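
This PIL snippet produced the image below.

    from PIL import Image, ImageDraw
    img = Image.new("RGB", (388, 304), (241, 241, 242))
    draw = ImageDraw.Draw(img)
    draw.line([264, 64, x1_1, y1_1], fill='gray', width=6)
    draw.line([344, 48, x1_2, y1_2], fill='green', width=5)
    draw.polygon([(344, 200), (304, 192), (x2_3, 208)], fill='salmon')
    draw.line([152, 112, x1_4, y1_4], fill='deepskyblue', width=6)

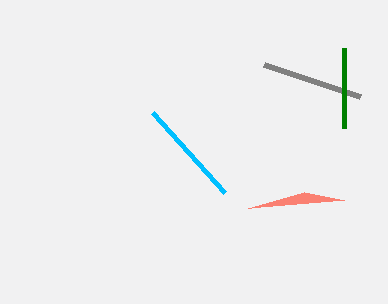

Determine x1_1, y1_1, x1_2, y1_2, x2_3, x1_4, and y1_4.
x1_1 = 360; y1_1 = 96; x1_2 = 344; y1_2 = 128; x2_3 = 248; x1_4 = 224; y1_4 = 192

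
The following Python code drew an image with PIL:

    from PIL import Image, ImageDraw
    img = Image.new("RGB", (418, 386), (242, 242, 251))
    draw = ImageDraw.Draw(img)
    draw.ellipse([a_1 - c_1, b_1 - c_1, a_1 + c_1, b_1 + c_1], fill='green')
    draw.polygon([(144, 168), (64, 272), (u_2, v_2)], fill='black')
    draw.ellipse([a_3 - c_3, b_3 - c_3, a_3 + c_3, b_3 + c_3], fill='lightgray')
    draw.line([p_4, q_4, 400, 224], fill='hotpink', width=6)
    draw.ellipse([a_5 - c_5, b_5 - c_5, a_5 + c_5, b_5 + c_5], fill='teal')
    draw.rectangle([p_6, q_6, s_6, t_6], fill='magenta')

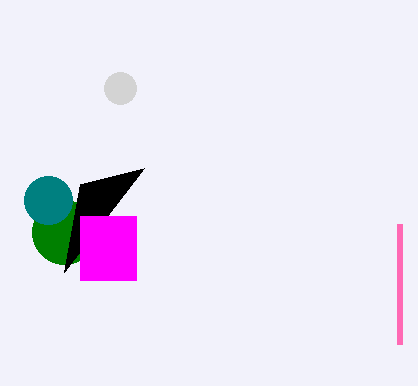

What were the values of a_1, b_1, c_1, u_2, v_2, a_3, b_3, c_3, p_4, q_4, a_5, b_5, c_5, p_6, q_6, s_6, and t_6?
a_1 = 64, b_1 = 232, c_1 = 32, u_2 = 80, v_2 = 184, a_3 = 120, b_3 = 88, c_3 = 16, p_4 = 400, q_4 = 344, a_5 = 48, b_5 = 200, c_5 = 24, p_6 = 80, q_6 = 216, s_6 = 136, t_6 = 280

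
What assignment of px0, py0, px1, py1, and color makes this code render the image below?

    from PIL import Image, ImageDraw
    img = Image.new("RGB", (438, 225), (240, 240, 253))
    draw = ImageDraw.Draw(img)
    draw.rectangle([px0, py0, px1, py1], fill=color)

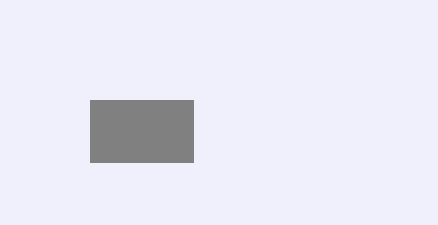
px0 = 90
py0 = 100
px1 = 193
py1 = 162
color = 'gray'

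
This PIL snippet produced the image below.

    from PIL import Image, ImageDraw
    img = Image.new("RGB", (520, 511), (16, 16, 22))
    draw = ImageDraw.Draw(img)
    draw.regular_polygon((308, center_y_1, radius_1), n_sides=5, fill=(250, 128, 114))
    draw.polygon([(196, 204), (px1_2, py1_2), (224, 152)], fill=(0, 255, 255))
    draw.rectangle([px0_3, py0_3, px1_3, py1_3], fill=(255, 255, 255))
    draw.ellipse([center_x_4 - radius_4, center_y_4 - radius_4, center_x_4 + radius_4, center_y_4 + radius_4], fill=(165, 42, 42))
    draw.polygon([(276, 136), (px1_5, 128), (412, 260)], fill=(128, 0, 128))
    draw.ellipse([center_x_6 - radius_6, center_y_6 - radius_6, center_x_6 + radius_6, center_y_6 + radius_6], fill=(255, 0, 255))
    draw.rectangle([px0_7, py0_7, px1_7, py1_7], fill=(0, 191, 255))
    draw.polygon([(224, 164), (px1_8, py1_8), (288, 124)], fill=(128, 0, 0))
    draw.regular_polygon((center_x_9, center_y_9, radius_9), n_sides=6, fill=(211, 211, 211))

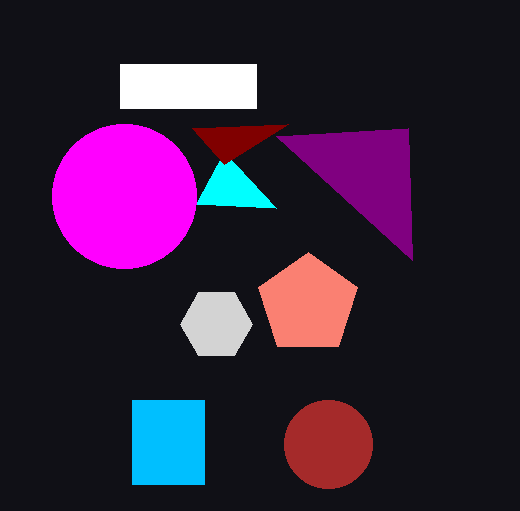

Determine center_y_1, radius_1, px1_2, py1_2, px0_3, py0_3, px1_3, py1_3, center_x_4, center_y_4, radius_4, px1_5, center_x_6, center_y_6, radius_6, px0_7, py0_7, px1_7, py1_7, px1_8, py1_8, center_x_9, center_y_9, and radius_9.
center_y_1 = 304, radius_1 = 52, px1_2 = 276, py1_2 = 208, px0_3 = 120, py0_3 = 64, px1_3 = 256, py1_3 = 108, center_x_4 = 328, center_y_4 = 444, radius_4 = 44, px1_5 = 408, center_x_6 = 124, center_y_6 = 196, radius_6 = 72, px0_7 = 132, py0_7 = 400, px1_7 = 204, py1_7 = 484, px1_8 = 192, py1_8 = 128, center_x_9 = 216, center_y_9 = 324, radius_9 = 36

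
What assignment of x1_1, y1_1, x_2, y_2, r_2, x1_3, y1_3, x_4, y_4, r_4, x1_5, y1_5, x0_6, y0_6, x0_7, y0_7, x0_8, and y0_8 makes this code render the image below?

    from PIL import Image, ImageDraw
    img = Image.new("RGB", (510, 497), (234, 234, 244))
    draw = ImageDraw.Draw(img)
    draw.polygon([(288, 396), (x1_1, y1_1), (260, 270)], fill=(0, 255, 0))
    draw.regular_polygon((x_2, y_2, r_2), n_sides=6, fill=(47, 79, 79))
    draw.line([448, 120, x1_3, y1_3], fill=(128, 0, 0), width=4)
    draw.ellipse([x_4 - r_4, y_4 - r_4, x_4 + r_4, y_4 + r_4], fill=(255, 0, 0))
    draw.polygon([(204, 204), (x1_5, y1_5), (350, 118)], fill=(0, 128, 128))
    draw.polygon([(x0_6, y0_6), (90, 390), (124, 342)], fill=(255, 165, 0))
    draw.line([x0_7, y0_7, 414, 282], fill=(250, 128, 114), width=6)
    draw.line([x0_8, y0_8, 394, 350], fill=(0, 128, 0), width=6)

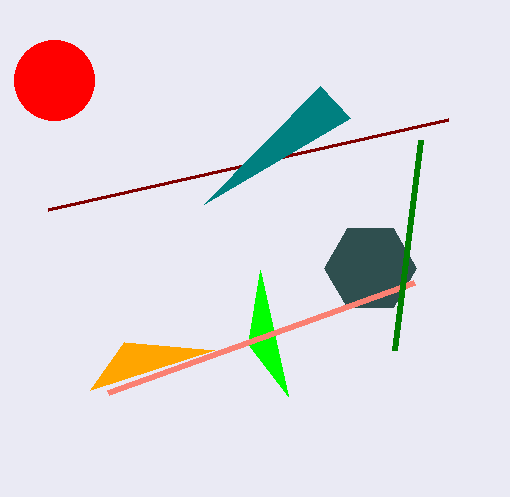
x1_1 = 248, y1_1 = 344, x_2 = 370, y_2 = 268, r_2 = 46, x1_3 = 48, y1_3 = 210, x_4 = 54, y_4 = 80, r_4 = 40, x1_5 = 320, y1_5 = 86, x0_6 = 214, y0_6 = 350, x0_7 = 108, y0_7 = 392, x0_8 = 420, y0_8 = 140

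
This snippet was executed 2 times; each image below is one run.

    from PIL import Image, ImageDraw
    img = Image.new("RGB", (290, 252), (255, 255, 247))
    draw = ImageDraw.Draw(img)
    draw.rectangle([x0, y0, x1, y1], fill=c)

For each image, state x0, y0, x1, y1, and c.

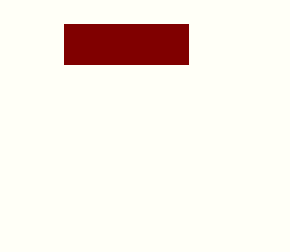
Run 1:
x0 = 64
y0 = 24
x1 = 188
y1 = 64
c = 'maroon'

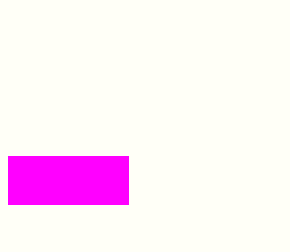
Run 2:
x0 = 8; y0 = 156; x1 = 128; y1 = 204; c = 'magenta'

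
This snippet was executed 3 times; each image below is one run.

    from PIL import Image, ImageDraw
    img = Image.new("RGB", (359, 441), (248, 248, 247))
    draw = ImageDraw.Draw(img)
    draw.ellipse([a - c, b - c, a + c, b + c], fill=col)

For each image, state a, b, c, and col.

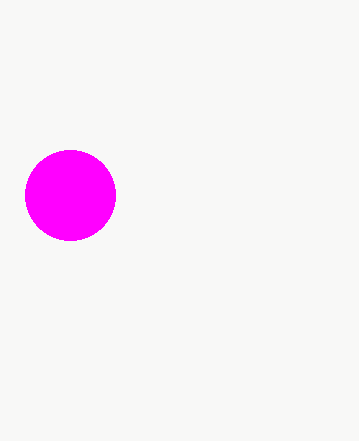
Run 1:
a = 70; b = 195; c = 45; col = 'magenta'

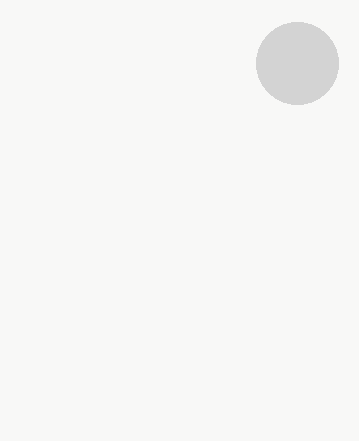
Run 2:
a = 297, b = 63, c = 41, col = 'lightgray'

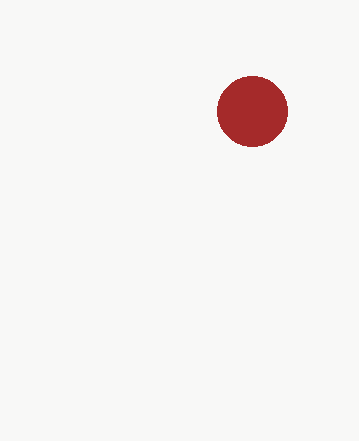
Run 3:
a = 252; b = 111; c = 35; col = 'brown'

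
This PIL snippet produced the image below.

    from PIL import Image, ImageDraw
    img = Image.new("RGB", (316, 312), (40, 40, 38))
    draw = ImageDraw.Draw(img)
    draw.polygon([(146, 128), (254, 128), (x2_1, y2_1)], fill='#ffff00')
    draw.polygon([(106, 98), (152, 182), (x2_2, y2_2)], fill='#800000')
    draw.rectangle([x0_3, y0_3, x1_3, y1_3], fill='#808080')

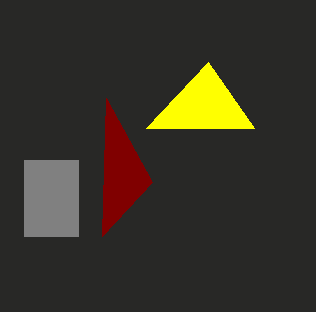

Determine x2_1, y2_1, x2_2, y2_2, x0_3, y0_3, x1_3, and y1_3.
x2_1 = 208, y2_1 = 62, x2_2 = 102, y2_2 = 236, x0_3 = 24, y0_3 = 160, x1_3 = 78, y1_3 = 236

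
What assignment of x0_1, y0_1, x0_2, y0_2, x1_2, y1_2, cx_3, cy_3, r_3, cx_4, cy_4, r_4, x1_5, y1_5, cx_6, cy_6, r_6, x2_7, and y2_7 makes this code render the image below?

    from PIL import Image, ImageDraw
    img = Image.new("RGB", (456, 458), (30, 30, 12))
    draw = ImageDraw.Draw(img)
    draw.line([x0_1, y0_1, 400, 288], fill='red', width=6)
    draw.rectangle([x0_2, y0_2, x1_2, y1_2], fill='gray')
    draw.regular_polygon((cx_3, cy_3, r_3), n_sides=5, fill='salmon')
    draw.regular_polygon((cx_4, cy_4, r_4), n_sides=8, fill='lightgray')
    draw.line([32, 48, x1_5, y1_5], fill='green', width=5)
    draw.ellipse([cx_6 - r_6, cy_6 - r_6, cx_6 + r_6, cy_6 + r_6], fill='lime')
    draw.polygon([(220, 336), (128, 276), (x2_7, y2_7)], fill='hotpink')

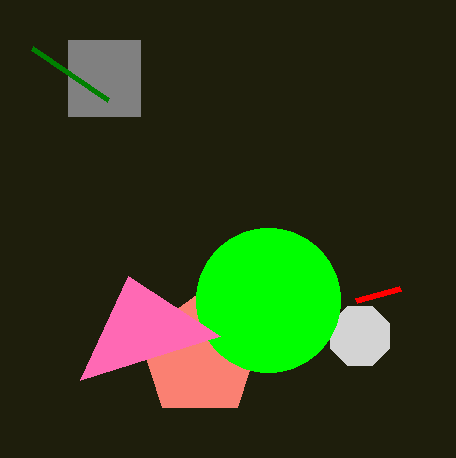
x0_1 = 356; y0_1 = 300; x0_2 = 68; y0_2 = 40; x1_2 = 140; y1_2 = 116; cx_3 = 200; cy_3 = 356; r_3 = 64; cx_4 = 360; cy_4 = 336; r_4 = 32; x1_5 = 108; y1_5 = 100; cx_6 = 268; cy_6 = 300; r_6 = 72; x2_7 = 80; y2_7 = 380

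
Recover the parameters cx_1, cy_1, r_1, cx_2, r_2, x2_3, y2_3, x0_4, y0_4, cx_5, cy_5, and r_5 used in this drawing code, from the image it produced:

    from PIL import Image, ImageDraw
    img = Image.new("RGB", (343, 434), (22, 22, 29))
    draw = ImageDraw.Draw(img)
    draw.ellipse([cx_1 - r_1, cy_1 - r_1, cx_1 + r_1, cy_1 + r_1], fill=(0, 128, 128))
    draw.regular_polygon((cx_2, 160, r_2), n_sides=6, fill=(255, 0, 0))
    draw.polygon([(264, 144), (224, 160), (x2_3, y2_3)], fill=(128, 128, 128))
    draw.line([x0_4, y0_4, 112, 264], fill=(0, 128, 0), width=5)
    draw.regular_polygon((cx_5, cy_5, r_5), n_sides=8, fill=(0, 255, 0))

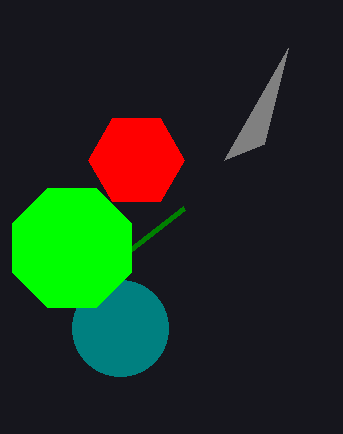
cx_1 = 120, cy_1 = 328, r_1 = 48, cx_2 = 136, r_2 = 48, x2_3 = 288, y2_3 = 48, x0_4 = 184, y0_4 = 208, cx_5 = 72, cy_5 = 248, r_5 = 64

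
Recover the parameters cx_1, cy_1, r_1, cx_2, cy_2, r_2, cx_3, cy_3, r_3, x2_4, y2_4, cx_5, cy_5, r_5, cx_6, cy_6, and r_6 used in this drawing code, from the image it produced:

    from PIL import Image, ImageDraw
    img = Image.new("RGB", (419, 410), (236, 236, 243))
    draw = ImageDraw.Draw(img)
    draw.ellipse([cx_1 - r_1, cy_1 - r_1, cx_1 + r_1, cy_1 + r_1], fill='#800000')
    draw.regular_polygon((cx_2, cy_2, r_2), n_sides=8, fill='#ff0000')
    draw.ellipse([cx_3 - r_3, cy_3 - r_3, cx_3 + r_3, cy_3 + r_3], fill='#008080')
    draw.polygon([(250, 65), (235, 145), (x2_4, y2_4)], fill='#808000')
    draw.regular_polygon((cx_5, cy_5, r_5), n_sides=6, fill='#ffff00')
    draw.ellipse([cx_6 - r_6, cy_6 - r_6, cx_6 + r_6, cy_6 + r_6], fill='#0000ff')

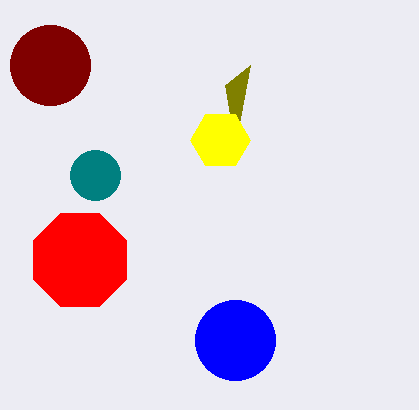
cx_1 = 50, cy_1 = 65, r_1 = 40, cx_2 = 80, cy_2 = 260, r_2 = 50, cx_3 = 95, cy_3 = 175, r_3 = 25, x2_4 = 225, y2_4 = 85, cx_5 = 220, cy_5 = 140, r_5 = 30, cx_6 = 235, cy_6 = 340, r_6 = 40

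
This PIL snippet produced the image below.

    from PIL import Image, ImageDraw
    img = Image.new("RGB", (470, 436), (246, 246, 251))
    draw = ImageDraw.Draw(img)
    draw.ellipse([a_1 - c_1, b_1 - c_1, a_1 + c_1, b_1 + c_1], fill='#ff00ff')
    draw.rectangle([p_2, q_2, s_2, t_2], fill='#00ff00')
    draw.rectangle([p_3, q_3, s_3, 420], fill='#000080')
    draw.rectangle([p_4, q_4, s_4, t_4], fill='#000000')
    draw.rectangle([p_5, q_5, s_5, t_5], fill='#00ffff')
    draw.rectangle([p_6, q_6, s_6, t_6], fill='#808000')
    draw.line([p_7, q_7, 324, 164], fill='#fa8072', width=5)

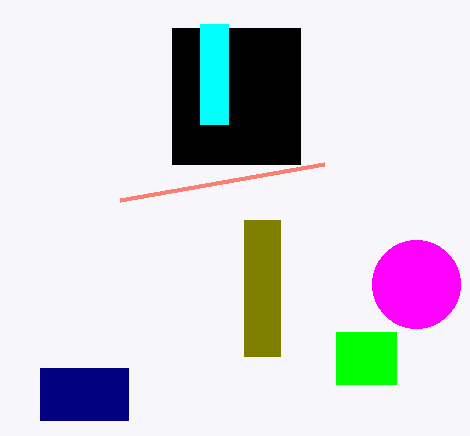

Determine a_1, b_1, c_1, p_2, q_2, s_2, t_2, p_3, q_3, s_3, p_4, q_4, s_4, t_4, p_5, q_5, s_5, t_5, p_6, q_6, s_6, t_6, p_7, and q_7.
a_1 = 416, b_1 = 284, c_1 = 44, p_2 = 336, q_2 = 332, s_2 = 396, t_2 = 384, p_3 = 40, q_3 = 368, s_3 = 128, p_4 = 172, q_4 = 28, s_4 = 300, t_4 = 164, p_5 = 200, q_5 = 24, s_5 = 228, t_5 = 124, p_6 = 244, q_6 = 220, s_6 = 280, t_6 = 356, p_7 = 120, q_7 = 200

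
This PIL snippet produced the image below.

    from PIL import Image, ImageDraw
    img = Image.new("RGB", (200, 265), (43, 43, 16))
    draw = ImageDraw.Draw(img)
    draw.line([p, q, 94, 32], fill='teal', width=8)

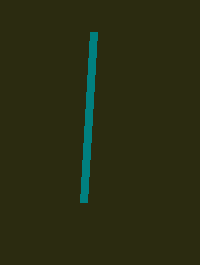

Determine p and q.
p = 84
q = 202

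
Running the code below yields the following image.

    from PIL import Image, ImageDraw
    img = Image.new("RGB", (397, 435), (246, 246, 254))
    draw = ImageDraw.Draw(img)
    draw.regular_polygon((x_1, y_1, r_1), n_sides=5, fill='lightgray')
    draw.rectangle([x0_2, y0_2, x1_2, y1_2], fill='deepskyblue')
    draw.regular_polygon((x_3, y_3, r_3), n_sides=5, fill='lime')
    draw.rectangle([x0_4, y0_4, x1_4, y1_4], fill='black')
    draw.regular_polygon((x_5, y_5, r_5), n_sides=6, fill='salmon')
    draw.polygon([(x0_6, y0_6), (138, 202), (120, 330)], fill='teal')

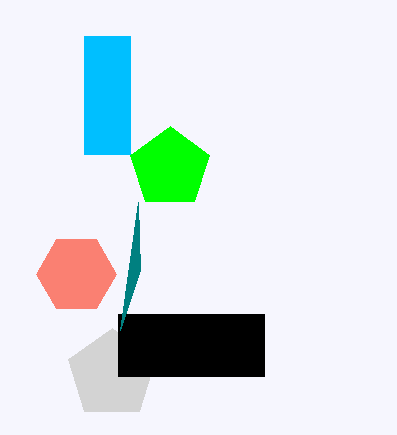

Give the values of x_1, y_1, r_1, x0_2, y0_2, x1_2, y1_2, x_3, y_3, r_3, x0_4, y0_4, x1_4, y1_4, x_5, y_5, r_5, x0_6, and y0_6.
x_1 = 112
y_1 = 374
r_1 = 46
x0_2 = 84
y0_2 = 36
x1_2 = 130
y1_2 = 154
x_3 = 170
y_3 = 168
r_3 = 42
x0_4 = 118
y0_4 = 314
x1_4 = 264
y1_4 = 376
x_5 = 76
y_5 = 274
r_5 = 40
x0_6 = 140
y0_6 = 270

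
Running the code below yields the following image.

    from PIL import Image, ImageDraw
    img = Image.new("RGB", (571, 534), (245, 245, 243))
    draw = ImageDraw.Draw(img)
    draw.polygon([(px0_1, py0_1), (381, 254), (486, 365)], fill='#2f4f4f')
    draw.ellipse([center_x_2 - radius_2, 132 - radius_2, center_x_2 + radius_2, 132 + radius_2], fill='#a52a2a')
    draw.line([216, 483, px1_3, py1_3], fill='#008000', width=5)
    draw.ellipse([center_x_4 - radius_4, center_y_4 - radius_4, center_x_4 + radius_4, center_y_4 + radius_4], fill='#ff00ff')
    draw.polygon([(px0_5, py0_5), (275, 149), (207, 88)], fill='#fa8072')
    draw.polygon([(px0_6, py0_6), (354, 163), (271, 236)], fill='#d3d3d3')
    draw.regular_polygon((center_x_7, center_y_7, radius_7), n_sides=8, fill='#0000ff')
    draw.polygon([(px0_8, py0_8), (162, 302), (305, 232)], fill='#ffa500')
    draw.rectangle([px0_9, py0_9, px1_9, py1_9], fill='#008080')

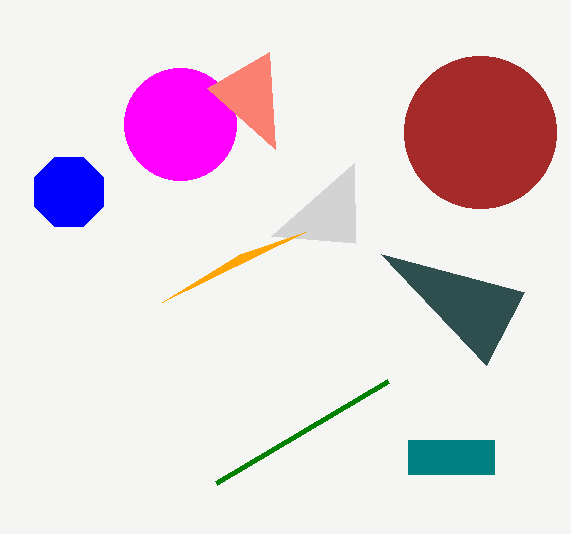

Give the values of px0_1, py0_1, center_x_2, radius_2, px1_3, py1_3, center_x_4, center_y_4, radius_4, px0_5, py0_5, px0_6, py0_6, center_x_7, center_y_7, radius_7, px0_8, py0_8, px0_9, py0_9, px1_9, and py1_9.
px0_1 = 524, py0_1 = 292, center_x_2 = 480, radius_2 = 76, px1_3 = 388, py1_3 = 381, center_x_4 = 180, center_y_4 = 124, radius_4 = 56, px0_5 = 269, py0_5 = 52, px0_6 = 355, py0_6 = 243, center_x_7 = 69, center_y_7 = 192, radius_7 = 37, px0_8 = 240, py0_8 = 254, px0_9 = 408, py0_9 = 440, px1_9 = 494, py1_9 = 474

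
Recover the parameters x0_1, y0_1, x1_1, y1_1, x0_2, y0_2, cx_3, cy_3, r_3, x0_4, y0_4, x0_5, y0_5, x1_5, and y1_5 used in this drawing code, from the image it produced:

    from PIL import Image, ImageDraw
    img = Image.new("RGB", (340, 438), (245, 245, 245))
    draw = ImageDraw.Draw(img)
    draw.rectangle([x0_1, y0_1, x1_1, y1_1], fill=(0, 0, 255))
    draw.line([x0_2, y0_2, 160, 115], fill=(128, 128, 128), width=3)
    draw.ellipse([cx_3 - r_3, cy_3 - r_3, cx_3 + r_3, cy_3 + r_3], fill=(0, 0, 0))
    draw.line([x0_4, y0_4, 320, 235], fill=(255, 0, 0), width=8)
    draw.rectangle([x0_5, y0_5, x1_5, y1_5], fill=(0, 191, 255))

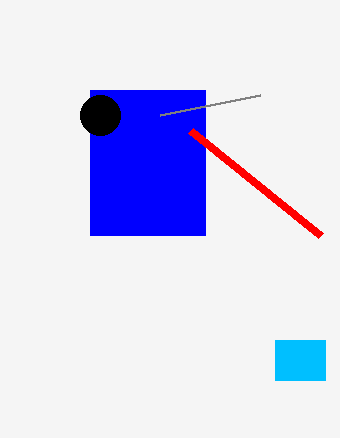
x0_1 = 90; y0_1 = 90; x1_1 = 205; y1_1 = 235; x0_2 = 260; y0_2 = 95; cx_3 = 100; cy_3 = 115; r_3 = 20; x0_4 = 190; y0_4 = 130; x0_5 = 275; y0_5 = 340; x1_5 = 325; y1_5 = 380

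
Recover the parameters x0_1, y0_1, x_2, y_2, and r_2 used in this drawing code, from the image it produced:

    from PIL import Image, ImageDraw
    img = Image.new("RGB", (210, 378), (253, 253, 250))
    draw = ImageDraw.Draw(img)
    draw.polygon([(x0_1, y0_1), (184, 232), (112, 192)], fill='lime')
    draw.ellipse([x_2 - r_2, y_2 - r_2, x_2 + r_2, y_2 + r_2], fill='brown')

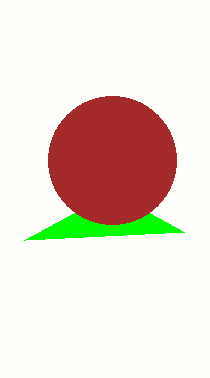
x0_1 = 24, y0_1 = 240, x_2 = 112, y_2 = 160, r_2 = 64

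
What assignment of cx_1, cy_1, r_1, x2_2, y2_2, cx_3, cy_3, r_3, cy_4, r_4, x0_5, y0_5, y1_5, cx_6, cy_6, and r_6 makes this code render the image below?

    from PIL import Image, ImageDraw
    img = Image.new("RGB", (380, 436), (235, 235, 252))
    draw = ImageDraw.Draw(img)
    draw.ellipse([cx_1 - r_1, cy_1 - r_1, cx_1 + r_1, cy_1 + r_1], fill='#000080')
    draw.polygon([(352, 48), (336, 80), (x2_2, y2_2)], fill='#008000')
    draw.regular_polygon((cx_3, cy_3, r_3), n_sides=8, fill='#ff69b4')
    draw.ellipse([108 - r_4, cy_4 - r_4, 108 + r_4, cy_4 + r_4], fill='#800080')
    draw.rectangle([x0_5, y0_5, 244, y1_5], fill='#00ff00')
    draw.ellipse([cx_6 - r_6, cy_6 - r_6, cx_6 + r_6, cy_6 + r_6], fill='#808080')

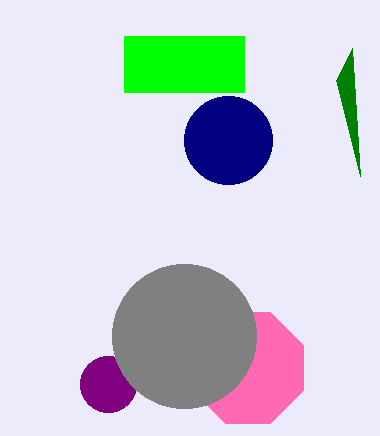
cx_1 = 228
cy_1 = 140
r_1 = 44
x2_2 = 360
y2_2 = 176
cx_3 = 248
cy_3 = 368
r_3 = 60
cy_4 = 384
r_4 = 28
x0_5 = 124
y0_5 = 36
y1_5 = 92
cx_6 = 184
cy_6 = 336
r_6 = 72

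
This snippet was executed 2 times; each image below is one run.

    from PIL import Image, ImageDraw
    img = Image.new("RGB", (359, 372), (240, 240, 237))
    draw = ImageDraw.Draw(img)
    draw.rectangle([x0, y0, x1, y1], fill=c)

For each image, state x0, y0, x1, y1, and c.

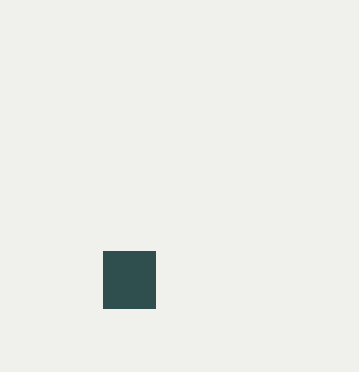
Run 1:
x0 = 103, y0 = 251, x1 = 155, y1 = 308, c = 'darkslategray'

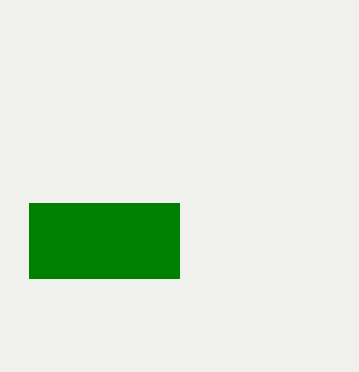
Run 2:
x0 = 29; y0 = 203; x1 = 179; y1 = 278; c = 'green'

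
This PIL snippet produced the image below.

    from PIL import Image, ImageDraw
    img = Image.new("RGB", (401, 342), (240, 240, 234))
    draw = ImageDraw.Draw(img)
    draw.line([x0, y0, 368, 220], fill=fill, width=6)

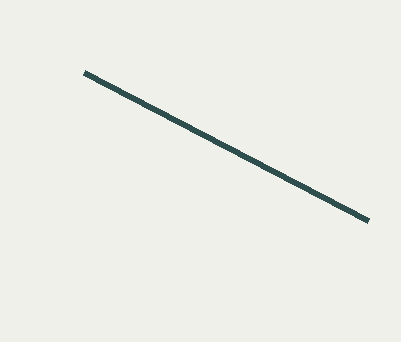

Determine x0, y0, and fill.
x0 = 84
y0 = 72
fill = 'darkslategray'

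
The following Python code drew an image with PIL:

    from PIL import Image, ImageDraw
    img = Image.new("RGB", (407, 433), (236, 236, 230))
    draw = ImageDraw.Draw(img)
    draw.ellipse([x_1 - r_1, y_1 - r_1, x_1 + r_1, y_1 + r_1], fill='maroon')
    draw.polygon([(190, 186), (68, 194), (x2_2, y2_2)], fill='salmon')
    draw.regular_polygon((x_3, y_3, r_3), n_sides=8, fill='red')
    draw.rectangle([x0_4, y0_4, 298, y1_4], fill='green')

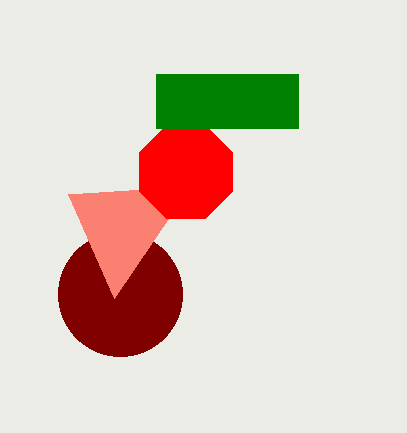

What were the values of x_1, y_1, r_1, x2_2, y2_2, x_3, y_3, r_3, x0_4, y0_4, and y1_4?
x_1 = 120; y_1 = 294; r_1 = 62; x2_2 = 114; y2_2 = 298; x_3 = 186; y_3 = 172; r_3 = 50; x0_4 = 156; y0_4 = 74; y1_4 = 128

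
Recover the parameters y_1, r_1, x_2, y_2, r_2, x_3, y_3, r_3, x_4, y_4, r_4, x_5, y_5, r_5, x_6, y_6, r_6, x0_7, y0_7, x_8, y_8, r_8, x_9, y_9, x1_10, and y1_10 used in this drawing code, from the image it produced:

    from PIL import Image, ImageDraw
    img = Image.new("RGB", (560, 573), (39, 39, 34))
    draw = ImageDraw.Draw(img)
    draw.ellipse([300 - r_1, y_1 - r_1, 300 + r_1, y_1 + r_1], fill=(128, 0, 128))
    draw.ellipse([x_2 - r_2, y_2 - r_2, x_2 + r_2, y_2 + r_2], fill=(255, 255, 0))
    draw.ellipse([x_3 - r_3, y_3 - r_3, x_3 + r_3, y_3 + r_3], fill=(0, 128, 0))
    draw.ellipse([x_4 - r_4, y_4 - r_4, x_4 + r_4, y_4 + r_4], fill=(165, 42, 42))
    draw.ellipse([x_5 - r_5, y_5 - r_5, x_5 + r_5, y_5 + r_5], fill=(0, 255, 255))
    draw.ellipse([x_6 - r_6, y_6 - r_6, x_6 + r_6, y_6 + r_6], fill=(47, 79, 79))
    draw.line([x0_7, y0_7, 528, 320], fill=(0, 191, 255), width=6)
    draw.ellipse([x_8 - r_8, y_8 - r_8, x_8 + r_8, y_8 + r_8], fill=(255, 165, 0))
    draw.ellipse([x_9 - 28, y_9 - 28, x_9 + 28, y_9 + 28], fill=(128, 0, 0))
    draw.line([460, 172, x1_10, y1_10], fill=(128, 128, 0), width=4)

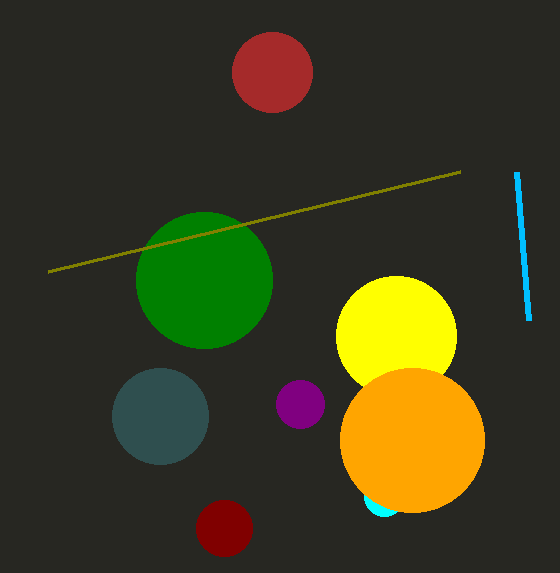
y_1 = 404
r_1 = 24
x_2 = 396
y_2 = 336
r_2 = 60
x_3 = 204
y_3 = 280
r_3 = 68
x_4 = 272
y_4 = 72
r_4 = 40
x_5 = 384
y_5 = 496
r_5 = 20
x_6 = 160
y_6 = 416
r_6 = 48
x0_7 = 516
y0_7 = 172
x_8 = 412
y_8 = 440
r_8 = 72
x_9 = 224
y_9 = 528
x1_10 = 48
y1_10 = 272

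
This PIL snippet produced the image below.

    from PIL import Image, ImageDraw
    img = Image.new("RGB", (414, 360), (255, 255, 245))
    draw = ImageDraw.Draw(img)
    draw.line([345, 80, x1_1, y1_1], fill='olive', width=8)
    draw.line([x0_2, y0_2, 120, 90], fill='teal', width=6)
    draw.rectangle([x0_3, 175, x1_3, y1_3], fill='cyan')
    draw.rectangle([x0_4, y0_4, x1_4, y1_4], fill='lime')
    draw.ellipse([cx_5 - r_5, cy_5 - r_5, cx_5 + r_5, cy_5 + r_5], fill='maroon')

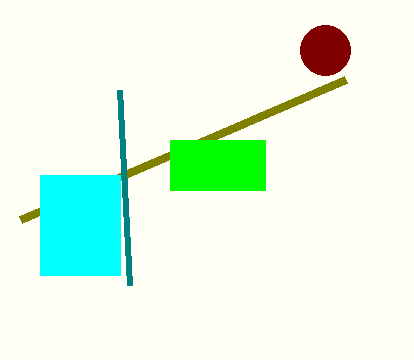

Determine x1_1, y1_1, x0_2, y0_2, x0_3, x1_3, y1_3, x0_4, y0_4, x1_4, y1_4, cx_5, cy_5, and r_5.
x1_1 = 20, y1_1 = 220, x0_2 = 130, y0_2 = 285, x0_3 = 40, x1_3 = 120, y1_3 = 275, x0_4 = 170, y0_4 = 140, x1_4 = 265, y1_4 = 190, cx_5 = 325, cy_5 = 50, r_5 = 25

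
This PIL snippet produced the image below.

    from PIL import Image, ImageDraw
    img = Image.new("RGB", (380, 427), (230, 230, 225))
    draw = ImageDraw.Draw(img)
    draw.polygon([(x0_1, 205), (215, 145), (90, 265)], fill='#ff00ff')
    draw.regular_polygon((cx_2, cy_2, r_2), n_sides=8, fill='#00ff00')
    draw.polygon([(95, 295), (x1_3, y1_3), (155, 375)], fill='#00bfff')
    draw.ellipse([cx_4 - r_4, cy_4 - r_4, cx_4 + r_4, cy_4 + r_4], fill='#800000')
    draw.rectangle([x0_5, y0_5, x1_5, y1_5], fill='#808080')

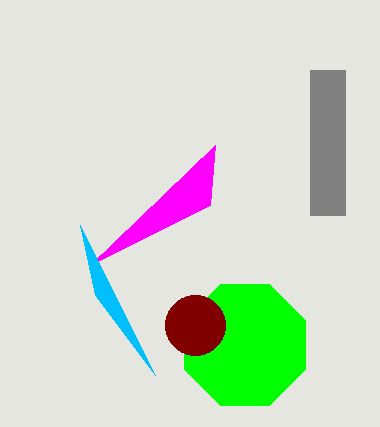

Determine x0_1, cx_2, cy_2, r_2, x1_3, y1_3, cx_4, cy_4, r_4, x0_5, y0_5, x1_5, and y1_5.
x0_1 = 210; cx_2 = 245; cy_2 = 345; r_2 = 65; x1_3 = 80; y1_3 = 225; cx_4 = 195; cy_4 = 325; r_4 = 30; x0_5 = 310; y0_5 = 70; x1_5 = 345; y1_5 = 215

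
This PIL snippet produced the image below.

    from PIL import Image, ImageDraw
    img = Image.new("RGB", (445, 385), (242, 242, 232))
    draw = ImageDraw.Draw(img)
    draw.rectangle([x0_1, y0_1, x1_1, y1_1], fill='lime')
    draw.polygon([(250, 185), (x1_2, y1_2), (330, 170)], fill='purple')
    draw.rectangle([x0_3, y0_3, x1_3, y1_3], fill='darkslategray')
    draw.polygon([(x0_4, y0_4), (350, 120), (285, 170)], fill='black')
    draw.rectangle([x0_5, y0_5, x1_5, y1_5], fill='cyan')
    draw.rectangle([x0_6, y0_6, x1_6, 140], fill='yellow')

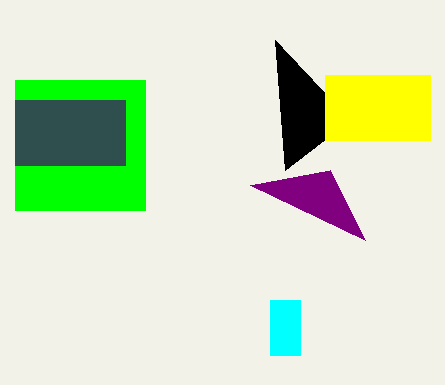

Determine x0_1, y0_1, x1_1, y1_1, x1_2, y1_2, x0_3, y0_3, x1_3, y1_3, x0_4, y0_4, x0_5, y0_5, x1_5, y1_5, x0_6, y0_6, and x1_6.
x0_1 = 15
y0_1 = 80
x1_1 = 145
y1_1 = 210
x1_2 = 365
y1_2 = 240
x0_3 = 15
y0_3 = 100
x1_3 = 125
y1_3 = 165
x0_4 = 275
y0_4 = 40
x0_5 = 270
y0_5 = 300
x1_5 = 300
y1_5 = 355
x0_6 = 325
y0_6 = 75
x1_6 = 430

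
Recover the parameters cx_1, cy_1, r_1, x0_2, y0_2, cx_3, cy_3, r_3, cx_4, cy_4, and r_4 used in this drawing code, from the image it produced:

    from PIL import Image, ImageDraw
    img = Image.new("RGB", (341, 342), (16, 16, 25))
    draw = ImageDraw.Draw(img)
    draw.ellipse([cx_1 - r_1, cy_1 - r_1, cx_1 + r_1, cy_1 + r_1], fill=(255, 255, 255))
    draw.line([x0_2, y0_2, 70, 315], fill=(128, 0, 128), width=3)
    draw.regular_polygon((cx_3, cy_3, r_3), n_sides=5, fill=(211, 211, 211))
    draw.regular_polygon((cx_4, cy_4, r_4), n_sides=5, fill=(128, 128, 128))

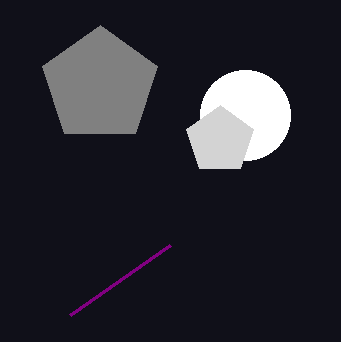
cx_1 = 245
cy_1 = 115
r_1 = 45
x0_2 = 170
y0_2 = 245
cx_3 = 220
cy_3 = 140
r_3 = 35
cx_4 = 100
cy_4 = 85
r_4 = 60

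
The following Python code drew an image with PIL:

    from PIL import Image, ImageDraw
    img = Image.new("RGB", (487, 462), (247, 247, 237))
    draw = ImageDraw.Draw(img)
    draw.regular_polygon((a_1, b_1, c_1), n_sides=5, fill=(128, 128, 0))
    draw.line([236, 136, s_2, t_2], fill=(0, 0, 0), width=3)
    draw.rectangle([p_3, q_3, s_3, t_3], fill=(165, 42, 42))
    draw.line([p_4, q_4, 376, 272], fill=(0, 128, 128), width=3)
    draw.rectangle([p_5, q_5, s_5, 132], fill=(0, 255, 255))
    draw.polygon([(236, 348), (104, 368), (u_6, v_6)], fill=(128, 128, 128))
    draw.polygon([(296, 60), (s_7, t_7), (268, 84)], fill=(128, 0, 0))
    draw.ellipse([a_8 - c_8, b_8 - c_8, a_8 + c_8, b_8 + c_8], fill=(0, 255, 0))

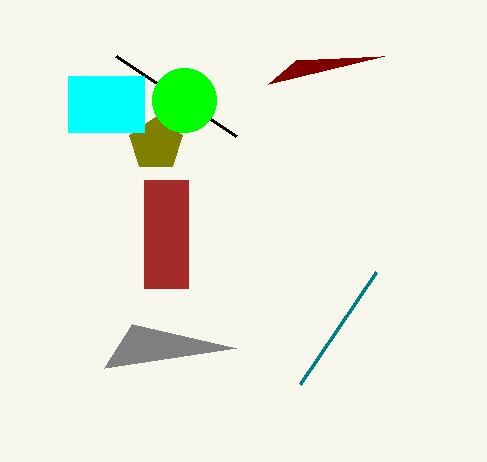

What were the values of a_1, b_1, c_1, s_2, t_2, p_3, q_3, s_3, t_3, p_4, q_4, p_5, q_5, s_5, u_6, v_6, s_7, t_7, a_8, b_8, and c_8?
a_1 = 156
b_1 = 144
c_1 = 28
s_2 = 116
t_2 = 56
p_3 = 144
q_3 = 180
s_3 = 188
t_3 = 288
p_4 = 300
q_4 = 384
p_5 = 68
q_5 = 76
s_5 = 144
u_6 = 132
v_6 = 324
s_7 = 384
t_7 = 56
a_8 = 184
b_8 = 100
c_8 = 32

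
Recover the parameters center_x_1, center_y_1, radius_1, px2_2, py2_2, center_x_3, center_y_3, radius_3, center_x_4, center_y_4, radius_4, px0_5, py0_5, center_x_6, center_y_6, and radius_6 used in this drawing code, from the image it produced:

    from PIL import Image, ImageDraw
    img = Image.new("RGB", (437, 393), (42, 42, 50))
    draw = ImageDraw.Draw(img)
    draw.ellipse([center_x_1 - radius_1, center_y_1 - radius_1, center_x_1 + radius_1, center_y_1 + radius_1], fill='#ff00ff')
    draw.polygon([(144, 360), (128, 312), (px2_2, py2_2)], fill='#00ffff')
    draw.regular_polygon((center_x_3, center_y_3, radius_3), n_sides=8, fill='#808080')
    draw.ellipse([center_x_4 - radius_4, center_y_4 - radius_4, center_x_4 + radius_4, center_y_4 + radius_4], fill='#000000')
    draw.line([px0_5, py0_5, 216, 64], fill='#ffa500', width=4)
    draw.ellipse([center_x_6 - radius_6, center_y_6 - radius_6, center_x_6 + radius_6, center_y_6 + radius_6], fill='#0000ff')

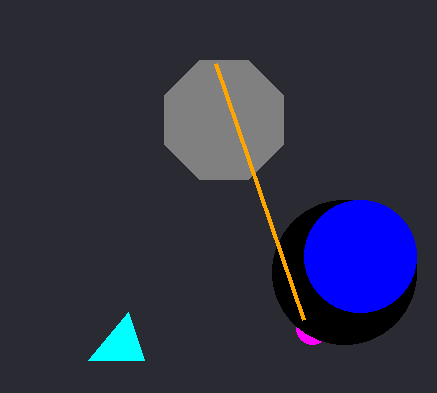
center_x_1 = 312; center_y_1 = 328; radius_1 = 16; px2_2 = 88; py2_2 = 360; center_x_3 = 224; center_y_3 = 120; radius_3 = 64; center_x_4 = 344; center_y_4 = 272; radius_4 = 72; px0_5 = 304; py0_5 = 320; center_x_6 = 360; center_y_6 = 256; radius_6 = 56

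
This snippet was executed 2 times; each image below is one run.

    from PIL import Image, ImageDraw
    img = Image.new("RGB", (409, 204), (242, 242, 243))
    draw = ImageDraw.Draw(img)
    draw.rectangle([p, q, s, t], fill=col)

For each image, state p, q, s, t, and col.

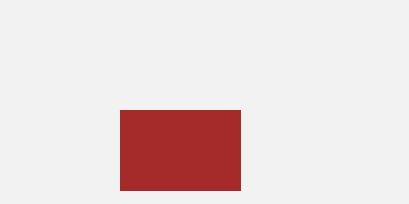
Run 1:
p = 120; q = 110; s = 240; t = 190; col = 'brown'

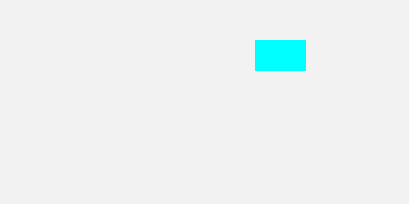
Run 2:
p = 255; q = 40; s = 305; t = 70; col = 'cyan'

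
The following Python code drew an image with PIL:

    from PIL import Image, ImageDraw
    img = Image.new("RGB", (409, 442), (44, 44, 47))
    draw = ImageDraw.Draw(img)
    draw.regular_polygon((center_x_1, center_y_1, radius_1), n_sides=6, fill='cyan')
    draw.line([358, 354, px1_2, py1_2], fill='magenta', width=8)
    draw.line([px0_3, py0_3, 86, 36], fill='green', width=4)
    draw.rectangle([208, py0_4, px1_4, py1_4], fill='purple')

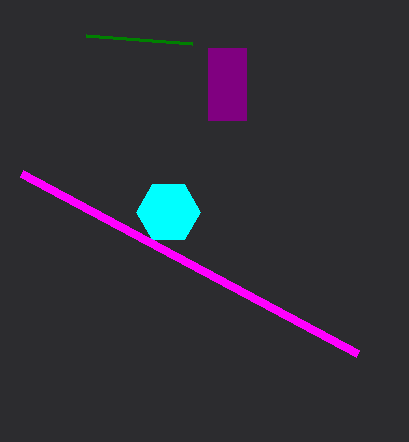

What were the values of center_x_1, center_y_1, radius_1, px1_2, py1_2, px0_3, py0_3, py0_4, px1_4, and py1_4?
center_x_1 = 168; center_y_1 = 212; radius_1 = 32; px1_2 = 22; py1_2 = 174; px0_3 = 192; py0_3 = 44; py0_4 = 48; px1_4 = 246; py1_4 = 120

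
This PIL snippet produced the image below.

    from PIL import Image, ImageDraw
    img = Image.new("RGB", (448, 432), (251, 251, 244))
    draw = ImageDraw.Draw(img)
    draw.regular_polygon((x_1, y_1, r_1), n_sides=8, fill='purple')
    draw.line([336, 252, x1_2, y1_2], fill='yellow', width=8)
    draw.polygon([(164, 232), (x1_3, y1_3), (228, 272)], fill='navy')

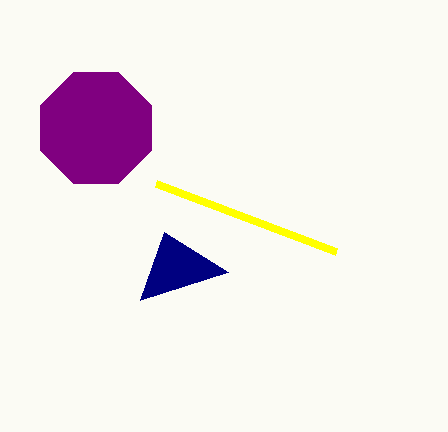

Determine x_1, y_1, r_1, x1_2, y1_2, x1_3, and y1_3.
x_1 = 96; y_1 = 128; r_1 = 60; x1_2 = 156; y1_2 = 184; x1_3 = 140; y1_3 = 300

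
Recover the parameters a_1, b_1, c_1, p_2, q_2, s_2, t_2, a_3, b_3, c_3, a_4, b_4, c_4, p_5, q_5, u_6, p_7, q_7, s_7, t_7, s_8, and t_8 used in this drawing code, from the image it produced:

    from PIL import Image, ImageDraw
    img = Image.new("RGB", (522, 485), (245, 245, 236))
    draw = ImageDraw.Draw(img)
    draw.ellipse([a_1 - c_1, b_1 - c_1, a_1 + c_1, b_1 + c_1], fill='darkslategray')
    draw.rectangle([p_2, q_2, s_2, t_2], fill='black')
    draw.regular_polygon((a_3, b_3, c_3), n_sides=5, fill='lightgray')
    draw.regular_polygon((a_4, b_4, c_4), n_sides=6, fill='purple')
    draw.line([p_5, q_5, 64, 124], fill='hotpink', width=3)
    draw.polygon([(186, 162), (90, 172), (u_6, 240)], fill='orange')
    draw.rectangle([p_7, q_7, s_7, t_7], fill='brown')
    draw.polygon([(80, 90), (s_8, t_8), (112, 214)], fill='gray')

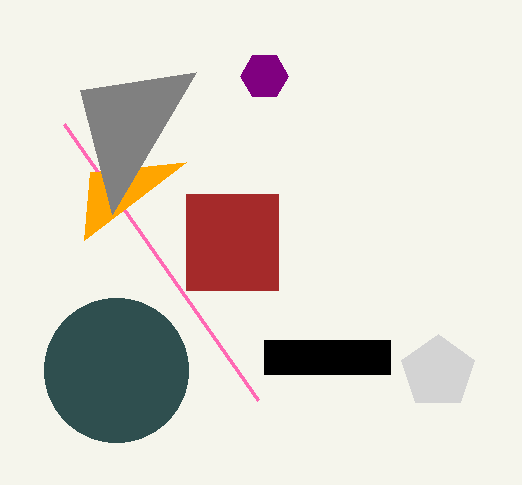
a_1 = 116; b_1 = 370; c_1 = 72; p_2 = 264; q_2 = 340; s_2 = 390; t_2 = 374; a_3 = 438; b_3 = 372; c_3 = 38; a_4 = 264; b_4 = 76; c_4 = 24; p_5 = 258; q_5 = 400; u_6 = 84; p_7 = 186; q_7 = 194; s_7 = 278; t_7 = 290; s_8 = 196; t_8 = 72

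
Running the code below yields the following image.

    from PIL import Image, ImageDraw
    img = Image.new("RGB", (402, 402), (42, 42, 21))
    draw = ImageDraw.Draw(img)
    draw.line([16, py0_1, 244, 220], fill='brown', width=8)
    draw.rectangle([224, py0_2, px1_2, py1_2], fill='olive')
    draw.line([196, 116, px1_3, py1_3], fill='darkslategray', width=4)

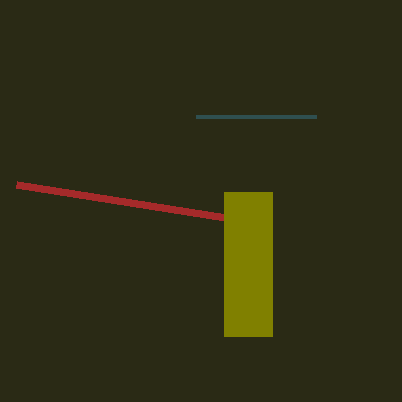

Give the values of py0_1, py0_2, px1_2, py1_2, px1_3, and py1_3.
py0_1 = 184; py0_2 = 192; px1_2 = 272; py1_2 = 336; px1_3 = 316; py1_3 = 116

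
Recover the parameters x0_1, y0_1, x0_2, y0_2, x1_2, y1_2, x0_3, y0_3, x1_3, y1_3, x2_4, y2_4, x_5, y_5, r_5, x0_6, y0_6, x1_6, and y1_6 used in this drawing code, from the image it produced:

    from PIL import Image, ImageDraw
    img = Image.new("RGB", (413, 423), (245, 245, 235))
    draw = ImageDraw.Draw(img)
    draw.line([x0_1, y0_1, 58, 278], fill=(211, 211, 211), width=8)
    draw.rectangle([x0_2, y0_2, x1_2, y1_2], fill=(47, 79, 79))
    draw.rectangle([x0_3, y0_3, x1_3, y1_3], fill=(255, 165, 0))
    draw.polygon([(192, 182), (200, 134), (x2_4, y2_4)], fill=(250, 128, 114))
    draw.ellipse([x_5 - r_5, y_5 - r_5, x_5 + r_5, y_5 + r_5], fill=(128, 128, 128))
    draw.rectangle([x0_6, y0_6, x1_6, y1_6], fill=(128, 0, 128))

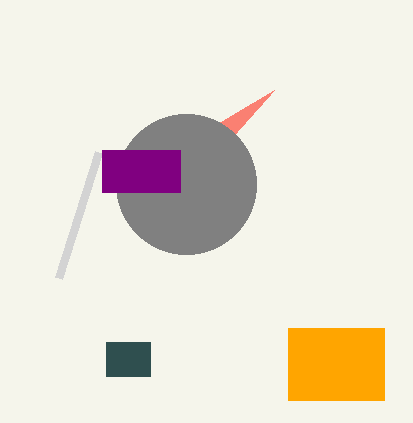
x0_1 = 98; y0_1 = 152; x0_2 = 106; y0_2 = 342; x1_2 = 150; y1_2 = 376; x0_3 = 288; y0_3 = 328; x1_3 = 384; y1_3 = 400; x2_4 = 274; y2_4 = 90; x_5 = 186; y_5 = 184; r_5 = 70; x0_6 = 102; y0_6 = 150; x1_6 = 180; y1_6 = 192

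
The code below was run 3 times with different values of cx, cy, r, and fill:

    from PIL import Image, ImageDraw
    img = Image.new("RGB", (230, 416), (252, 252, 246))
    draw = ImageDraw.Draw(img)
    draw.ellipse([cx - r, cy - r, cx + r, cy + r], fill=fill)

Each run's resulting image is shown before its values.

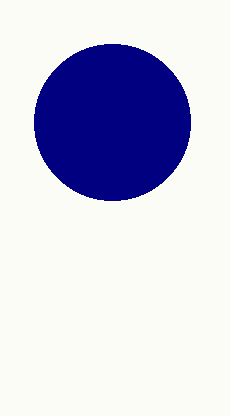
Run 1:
cx = 112; cy = 122; r = 78; fill = 'navy'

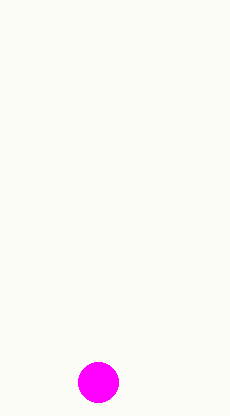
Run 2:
cx = 98
cy = 382
r = 20
fill = 'magenta'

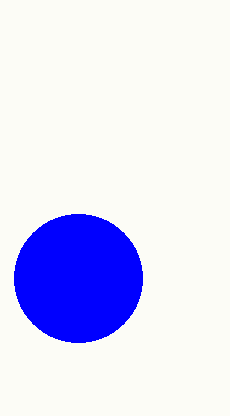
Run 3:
cx = 78
cy = 278
r = 64
fill = 'blue'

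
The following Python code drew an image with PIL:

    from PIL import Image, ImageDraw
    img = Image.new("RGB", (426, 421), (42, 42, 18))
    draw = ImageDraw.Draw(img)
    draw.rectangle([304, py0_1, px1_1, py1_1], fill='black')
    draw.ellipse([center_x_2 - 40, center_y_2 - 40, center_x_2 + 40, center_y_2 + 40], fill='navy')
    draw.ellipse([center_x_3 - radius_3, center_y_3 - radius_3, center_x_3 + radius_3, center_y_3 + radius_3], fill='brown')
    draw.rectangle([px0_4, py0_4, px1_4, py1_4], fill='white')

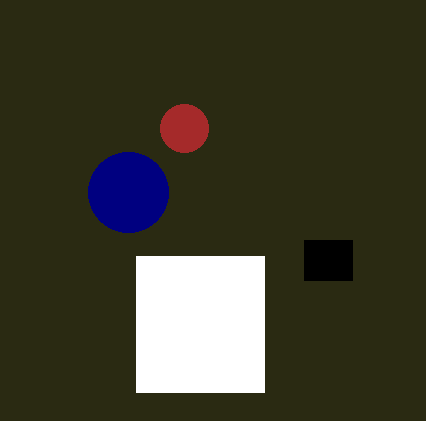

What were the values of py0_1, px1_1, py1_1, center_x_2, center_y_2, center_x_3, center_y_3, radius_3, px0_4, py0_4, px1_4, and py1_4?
py0_1 = 240
px1_1 = 352
py1_1 = 280
center_x_2 = 128
center_y_2 = 192
center_x_3 = 184
center_y_3 = 128
radius_3 = 24
px0_4 = 136
py0_4 = 256
px1_4 = 264
py1_4 = 392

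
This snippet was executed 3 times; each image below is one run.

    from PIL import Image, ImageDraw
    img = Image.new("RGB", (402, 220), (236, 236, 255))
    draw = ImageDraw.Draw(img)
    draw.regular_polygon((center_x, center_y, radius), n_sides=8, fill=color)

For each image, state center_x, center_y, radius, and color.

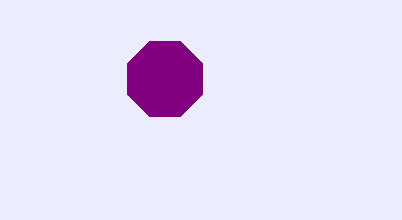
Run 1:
center_x = 165
center_y = 79
radius = 41
color = 'purple'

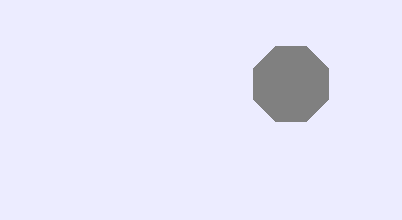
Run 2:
center_x = 291
center_y = 84
radius = 41
color = 'gray'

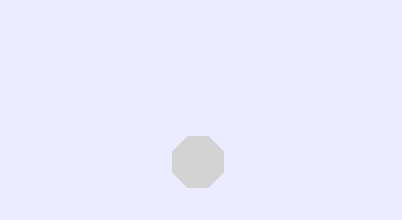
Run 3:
center_x = 198
center_y = 162
radius = 28
color = 'lightgray'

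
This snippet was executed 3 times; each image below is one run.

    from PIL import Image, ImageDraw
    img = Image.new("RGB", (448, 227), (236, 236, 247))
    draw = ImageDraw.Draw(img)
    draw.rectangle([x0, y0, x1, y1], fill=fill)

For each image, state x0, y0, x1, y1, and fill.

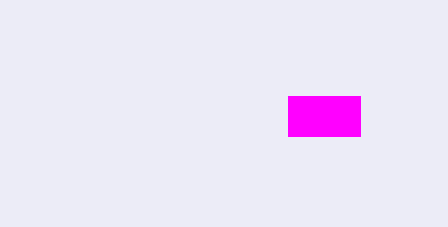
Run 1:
x0 = 288, y0 = 96, x1 = 360, y1 = 136, fill = 'magenta'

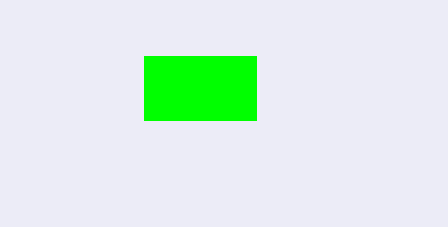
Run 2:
x0 = 144, y0 = 56, x1 = 256, y1 = 120, fill = 'lime'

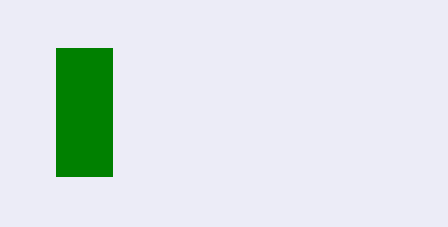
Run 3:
x0 = 56, y0 = 48, x1 = 112, y1 = 176, fill = 'green'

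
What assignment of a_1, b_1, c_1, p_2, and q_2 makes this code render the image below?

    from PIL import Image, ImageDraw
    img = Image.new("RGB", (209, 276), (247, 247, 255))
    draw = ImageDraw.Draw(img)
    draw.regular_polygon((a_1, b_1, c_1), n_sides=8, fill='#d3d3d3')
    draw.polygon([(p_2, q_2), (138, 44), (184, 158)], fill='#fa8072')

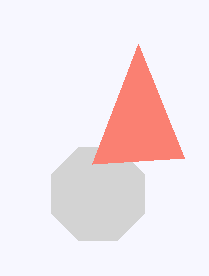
a_1 = 98
b_1 = 194
c_1 = 50
p_2 = 92
q_2 = 164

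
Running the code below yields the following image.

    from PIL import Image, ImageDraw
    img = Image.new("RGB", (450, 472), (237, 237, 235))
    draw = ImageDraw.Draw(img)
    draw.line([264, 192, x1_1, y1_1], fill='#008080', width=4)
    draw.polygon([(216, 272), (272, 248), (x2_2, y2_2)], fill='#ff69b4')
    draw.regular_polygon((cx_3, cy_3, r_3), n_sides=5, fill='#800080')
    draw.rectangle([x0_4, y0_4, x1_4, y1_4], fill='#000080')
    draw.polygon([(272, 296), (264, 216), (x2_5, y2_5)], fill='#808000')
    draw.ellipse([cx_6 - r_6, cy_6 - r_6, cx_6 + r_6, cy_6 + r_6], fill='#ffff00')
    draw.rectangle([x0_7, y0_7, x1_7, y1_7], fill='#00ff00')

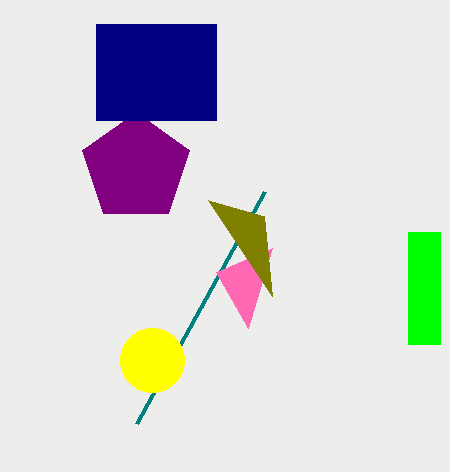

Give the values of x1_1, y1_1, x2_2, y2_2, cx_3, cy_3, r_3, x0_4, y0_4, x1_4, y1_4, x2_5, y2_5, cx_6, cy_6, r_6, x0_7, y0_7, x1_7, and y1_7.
x1_1 = 136; y1_1 = 424; x2_2 = 248; y2_2 = 328; cx_3 = 136; cy_3 = 168; r_3 = 56; x0_4 = 96; y0_4 = 24; x1_4 = 216; y1_4 = 120; x2_5 = 208; y2_5 = 200; cx_6 = 152; cy_6 = 360; r_6 = 32; x0_7 = 408; y0_7 = 232; x1_7 = 440; y1_7 = 344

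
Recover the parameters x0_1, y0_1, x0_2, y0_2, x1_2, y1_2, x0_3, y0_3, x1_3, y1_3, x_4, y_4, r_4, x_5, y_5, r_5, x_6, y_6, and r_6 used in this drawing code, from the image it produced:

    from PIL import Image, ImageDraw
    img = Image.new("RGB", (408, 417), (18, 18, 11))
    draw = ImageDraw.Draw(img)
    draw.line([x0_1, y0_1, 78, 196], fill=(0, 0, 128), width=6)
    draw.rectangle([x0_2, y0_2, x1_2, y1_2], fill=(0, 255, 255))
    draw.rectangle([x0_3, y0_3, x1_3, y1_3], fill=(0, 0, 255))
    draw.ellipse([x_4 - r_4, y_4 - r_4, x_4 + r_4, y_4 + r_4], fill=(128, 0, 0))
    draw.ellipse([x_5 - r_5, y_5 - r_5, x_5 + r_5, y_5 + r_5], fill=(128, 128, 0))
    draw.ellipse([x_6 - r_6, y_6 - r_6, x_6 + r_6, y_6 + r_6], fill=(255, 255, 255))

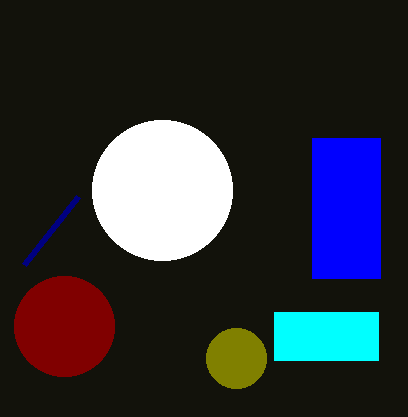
x0_1 = 24, y0_1 = 264, x0_2 = 274, y0_2 = 312, x1_2 = 378, y1_2 = 360, x0_3 = 312, y0_3 = 138, x1_3 = 380, y1_3 = 278, x_4 = 64, y_4 = 326, r_4 = 50, x_5 = 236, y_5 = 358, r_5 = 30, x_6 = 162, y_6 = 190, r_6 = 70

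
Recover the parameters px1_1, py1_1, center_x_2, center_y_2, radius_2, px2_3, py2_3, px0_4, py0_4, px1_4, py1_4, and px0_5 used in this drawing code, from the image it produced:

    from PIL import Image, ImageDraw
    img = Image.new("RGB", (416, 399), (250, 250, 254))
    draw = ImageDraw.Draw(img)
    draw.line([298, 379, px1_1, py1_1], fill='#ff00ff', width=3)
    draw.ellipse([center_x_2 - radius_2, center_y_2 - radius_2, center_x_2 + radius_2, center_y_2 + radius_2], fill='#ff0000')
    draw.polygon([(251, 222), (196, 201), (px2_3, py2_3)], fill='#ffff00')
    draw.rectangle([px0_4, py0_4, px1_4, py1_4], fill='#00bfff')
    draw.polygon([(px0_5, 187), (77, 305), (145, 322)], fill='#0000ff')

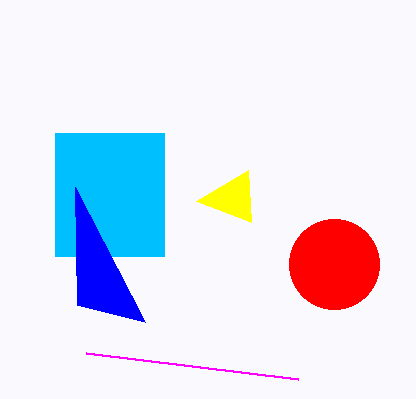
px1_1 = 86
py1_1 = 353
center_x_2 = 334
center_y_2 = 264
radius_2 = 45
px2_3 = 248
py2_3 = 170
px0_4 = 55
py0_4 = 133
px1_4 = 164
py1_4 = 256
px0_5 = 75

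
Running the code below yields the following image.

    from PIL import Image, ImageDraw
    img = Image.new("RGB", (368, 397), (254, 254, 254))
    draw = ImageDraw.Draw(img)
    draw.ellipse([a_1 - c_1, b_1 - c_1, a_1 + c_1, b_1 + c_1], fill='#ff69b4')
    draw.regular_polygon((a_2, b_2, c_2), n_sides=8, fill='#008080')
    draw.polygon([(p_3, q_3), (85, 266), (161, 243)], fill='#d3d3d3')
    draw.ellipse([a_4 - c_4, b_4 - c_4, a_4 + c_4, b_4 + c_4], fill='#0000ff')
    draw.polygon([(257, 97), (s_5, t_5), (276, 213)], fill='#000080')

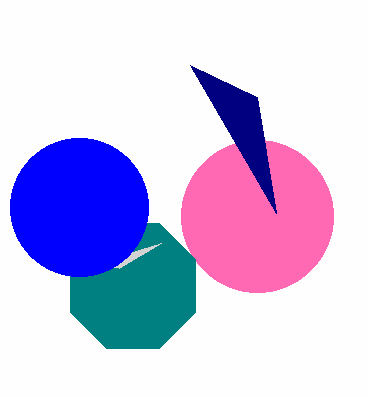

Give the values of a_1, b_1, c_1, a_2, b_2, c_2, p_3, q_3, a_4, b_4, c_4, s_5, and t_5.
a_1 = 257; b_1 = 216; c_1 = 76; a_2 = 133; b_2 = 286; c_2 = 68; p_3 = 119; q_3 = 268; a_4 = 79; b_4 = 207; c_4 = 69; s_5 = 190; t_5 = 65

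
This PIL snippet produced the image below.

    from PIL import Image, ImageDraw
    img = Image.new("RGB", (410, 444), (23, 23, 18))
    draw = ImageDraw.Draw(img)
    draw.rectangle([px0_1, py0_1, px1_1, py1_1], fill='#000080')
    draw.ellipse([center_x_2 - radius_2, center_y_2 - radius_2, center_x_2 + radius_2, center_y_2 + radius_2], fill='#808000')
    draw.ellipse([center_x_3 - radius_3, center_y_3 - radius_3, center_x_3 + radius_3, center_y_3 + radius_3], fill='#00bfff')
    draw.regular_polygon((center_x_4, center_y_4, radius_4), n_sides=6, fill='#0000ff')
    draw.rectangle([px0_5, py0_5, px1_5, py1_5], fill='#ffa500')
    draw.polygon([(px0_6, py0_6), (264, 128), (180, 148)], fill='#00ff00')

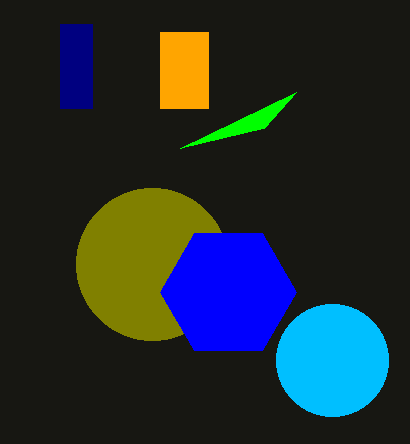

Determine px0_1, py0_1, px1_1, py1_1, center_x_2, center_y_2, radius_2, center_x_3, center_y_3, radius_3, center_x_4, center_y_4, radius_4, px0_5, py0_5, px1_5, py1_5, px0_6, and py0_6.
px0_1 = 60; py0_1 = 24; px1_1 = 92; py1_1 = 108; center_x_2 = 152; center_y_2 = 264; radius_2 = 76; center_x_3 = 332; center_y_3 = 360; radius_3 = 56; center_x_4 = 228; center_y_4 = 292; radius_4 = 68; px0_5 = 160; py0_5 = 32; px1_5 = 208; py1_5 = 108; px0_6 = 296; py0_6 = 92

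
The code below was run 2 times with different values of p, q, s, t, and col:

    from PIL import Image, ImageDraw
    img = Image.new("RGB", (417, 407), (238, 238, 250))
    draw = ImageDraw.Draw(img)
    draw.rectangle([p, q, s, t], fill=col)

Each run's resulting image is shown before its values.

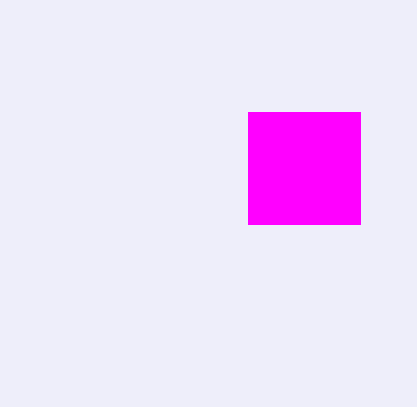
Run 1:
p = 248
q = 112
s = 360
t = 224
col = 'magenta'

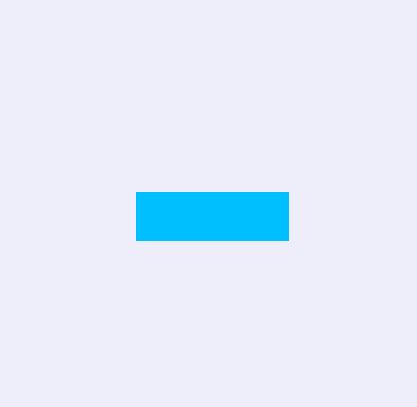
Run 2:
p = 136
q = 192
s = 288
t = 240
col = 'deepskyblue'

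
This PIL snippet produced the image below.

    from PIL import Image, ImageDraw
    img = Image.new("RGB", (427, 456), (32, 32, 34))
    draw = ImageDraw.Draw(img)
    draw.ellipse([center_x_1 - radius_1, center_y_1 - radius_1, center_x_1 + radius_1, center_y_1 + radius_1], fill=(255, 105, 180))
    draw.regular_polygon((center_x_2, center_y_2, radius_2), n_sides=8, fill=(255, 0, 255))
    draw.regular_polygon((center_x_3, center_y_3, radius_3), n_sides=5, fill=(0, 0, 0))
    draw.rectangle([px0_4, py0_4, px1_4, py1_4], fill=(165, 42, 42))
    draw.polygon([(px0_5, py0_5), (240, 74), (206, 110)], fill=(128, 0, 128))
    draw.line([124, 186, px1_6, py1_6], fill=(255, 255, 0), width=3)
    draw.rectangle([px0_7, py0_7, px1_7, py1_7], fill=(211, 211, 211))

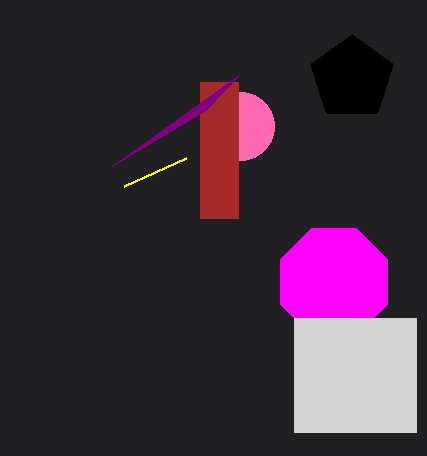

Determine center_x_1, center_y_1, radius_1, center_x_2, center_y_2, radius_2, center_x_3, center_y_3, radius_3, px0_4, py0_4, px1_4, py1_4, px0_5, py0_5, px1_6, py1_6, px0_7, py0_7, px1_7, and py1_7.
center_x_1 = 240; center_y_1 = 126; radius_1 = 34; center_x_2 = 334; center_y_2 = 282; radius_2 = 58; center_x_3 = 352; center_y_3 = 78; radius_3 = 44; px0_4 = 200; py0_4 = 82; px1_4 = 238; py1_4 = 218; px0_5 = 112; py0_5 = 166; px1_6 = 186; py1_6 = 158; px0_7 = 294; py0_7 = 318; px1_7 = 416; py1_7 = 432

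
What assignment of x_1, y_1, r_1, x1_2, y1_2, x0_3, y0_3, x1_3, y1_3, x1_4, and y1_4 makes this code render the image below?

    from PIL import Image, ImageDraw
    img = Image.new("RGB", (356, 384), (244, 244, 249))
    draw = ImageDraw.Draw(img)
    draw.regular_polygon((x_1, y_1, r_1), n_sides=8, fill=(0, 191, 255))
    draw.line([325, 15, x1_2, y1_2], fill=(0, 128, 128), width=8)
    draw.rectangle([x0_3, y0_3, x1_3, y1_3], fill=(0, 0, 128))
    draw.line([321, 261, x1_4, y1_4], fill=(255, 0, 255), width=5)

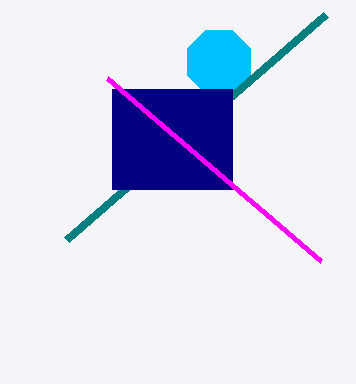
x_1 = 219, y_1 = 62, r_1 = 34, x1_2 = 66, y1_2 = 240, x0_3 = 112, y0_3 = 89, x1_3 = 232, y1_3 = 189, x1_4 = 107, y1_4 = 78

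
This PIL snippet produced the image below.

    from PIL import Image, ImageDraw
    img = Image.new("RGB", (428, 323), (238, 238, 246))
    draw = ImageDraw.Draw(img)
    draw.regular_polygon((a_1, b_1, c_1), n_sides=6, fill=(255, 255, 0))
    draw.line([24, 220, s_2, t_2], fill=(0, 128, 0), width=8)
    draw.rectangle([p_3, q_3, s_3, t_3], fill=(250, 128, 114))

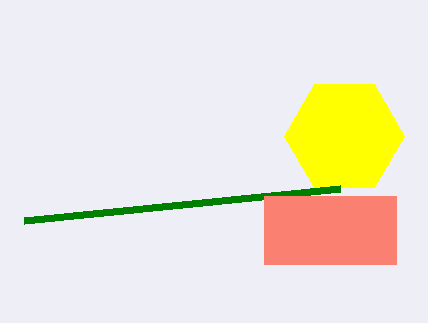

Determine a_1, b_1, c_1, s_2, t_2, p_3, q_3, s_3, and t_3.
a_1 = 344
b_1 = 136
c_1 = 60
s_2 = 340
t_2 = 188
p_3 = 264
q_3 = 196
s_3 = 396
t_3 = 264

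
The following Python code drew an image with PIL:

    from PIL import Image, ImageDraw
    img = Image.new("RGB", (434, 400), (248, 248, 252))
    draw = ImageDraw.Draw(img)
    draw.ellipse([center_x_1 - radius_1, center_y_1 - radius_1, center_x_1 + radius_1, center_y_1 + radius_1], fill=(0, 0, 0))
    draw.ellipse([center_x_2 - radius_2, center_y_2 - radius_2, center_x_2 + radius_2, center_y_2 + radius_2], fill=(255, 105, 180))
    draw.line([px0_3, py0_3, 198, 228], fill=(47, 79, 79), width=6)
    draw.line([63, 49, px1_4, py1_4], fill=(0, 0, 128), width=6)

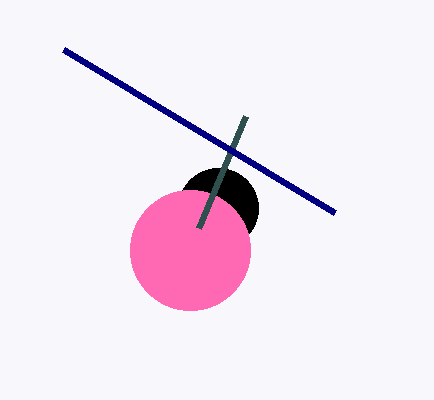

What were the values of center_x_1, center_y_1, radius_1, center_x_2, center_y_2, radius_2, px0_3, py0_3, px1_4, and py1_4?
center_x_1 = 218; center_y_1 = 208; radius_1 = 40; center_x_2 = 190; center_y_2 = 250; radius_2 = 60; px0_3 = 245; py0_3 = 116; px1_4 = 334; py1_4 = 212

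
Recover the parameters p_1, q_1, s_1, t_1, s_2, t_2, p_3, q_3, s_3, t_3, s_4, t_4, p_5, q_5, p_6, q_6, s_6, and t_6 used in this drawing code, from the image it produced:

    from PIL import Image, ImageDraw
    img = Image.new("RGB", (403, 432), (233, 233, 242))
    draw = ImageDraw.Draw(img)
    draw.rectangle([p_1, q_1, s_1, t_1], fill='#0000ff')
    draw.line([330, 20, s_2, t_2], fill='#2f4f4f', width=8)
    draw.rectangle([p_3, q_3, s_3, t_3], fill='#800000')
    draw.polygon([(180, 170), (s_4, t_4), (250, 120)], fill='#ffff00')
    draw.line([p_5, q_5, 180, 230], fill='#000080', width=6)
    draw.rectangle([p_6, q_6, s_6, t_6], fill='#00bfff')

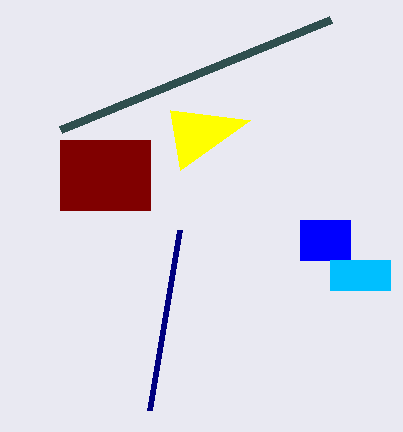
p_1 = 300
q_1 = 220
s_1 = 350
t_1 = 260
s_2 = 60
t_2 = 130
p_3 = 60
q_3 = 140
s_3 = 150
t_3 = 210
s_4 = 170
t_4 = 110
p_5 = 150
q_5 = 410
p_6 = 330
q_6 = 260
s_6 = 390
t_6 = 290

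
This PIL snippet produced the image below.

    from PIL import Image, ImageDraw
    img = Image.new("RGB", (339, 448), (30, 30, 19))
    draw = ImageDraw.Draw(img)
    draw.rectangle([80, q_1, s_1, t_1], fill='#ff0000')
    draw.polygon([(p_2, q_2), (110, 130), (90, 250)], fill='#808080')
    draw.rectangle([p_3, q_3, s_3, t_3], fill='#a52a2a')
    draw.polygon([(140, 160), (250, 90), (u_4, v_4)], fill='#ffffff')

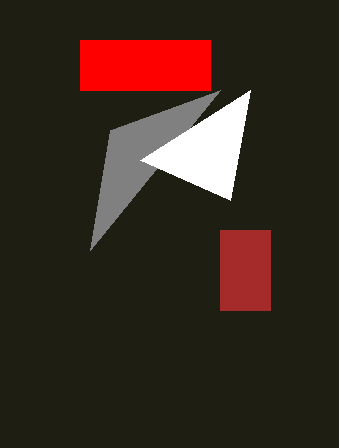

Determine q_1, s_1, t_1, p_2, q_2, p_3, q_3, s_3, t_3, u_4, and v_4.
q_1 = 40, s_1 = 210, t_1 = 90, p_2 = 220, q_2 = 90, p_3 = 220, q_3 = 230, s_3 = 270, t_3 = 310, u_4 = 230, v_4 = 200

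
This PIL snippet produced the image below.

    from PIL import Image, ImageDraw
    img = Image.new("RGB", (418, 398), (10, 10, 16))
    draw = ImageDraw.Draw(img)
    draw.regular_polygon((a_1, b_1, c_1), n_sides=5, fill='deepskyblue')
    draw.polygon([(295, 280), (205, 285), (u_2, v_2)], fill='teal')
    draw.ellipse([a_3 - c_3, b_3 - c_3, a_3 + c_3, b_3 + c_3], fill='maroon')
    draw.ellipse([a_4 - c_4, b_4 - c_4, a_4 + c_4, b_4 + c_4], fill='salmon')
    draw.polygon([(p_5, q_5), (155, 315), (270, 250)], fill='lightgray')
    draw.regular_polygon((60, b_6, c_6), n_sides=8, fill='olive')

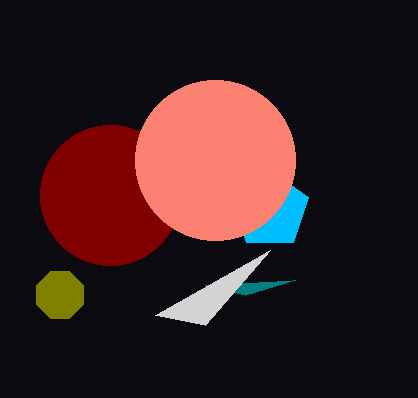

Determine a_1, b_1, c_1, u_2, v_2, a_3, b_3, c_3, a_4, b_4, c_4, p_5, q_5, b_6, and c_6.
a_1 = 270; b_1 = 210; c_1 = 40; u_2 = 245; v_2 = 295; a_3 = 110; b_3 = 195; c_3 = 70; a_4 = 215; b_4 = 160; c_4 = 80; p_5 = 205; q_5 = 325; b_6 = 295; c_6 = 25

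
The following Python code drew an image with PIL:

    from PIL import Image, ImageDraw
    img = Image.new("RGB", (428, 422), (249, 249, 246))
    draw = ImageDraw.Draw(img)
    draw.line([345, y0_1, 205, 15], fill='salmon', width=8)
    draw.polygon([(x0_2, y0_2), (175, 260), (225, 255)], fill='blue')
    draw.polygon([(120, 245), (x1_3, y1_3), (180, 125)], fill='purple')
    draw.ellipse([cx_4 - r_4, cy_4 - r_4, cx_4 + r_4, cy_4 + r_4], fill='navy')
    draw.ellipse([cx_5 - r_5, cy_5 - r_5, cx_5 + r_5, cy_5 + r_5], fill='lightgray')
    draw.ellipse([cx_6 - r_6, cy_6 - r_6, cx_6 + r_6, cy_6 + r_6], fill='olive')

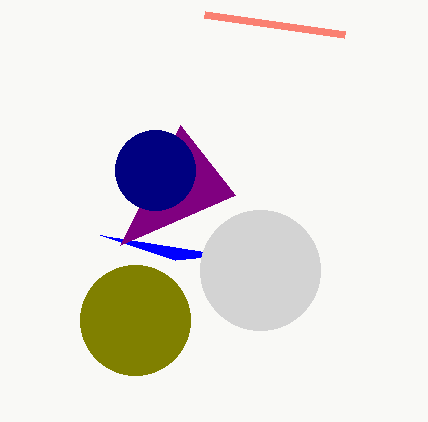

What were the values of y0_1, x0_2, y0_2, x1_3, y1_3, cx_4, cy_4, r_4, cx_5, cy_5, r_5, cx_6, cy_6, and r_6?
y0_1 = 35; x0_2 = 100; y0_2 = 235; x1_3 = 235; y1_3 = 195; cx_4 = 155; cy_4 = 170; r_4 = 40; cx_5 = 260; cy_5 = 270; r_5 = 60; cx_6 = 135; cy_6 = 320; r_6 = 55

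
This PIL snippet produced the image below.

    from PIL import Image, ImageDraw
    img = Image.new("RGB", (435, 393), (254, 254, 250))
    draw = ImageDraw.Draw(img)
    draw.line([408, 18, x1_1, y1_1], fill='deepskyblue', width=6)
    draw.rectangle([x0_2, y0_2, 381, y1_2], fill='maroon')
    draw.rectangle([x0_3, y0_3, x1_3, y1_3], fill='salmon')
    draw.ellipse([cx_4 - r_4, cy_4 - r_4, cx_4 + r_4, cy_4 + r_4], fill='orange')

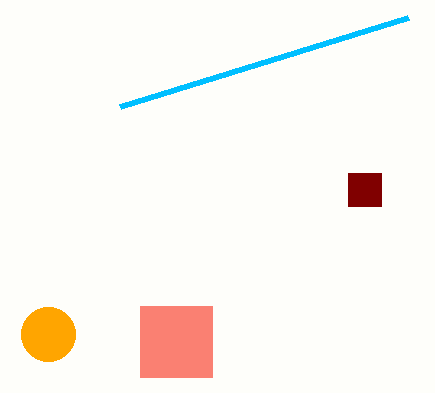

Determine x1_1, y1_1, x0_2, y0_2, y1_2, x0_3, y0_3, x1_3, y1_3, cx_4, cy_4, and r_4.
x1_1 = 120; y1_1 = 107; x0_2 = 348; y0_2 = 173; y1_2 = 206; x0_3 = 140; y0_3 = 306; x1_3 = 212; y1_3 = 377; cx_4 = 48; cy_4 = 334; r_4 = 27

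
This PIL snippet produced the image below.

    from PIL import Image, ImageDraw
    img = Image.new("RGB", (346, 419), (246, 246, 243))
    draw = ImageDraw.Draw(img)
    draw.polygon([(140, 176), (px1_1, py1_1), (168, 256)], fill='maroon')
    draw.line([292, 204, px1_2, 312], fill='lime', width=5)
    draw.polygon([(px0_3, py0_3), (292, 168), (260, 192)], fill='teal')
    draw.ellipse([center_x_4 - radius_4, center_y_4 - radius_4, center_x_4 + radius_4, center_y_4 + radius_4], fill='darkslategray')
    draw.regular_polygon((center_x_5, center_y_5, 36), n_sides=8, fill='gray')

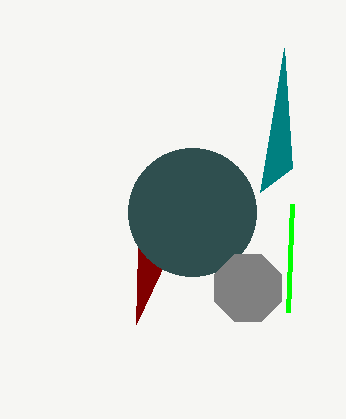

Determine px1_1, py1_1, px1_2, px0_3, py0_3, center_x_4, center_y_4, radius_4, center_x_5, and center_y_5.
px1_1 = 136
py1_1 = 324
px1_2 = 288
px0_3 = 284
py0_3 = 48
center_x_4 = 192
center_y_4 = 212
radius_4 = 64
center_x_5 = 248
center_y_5 = 288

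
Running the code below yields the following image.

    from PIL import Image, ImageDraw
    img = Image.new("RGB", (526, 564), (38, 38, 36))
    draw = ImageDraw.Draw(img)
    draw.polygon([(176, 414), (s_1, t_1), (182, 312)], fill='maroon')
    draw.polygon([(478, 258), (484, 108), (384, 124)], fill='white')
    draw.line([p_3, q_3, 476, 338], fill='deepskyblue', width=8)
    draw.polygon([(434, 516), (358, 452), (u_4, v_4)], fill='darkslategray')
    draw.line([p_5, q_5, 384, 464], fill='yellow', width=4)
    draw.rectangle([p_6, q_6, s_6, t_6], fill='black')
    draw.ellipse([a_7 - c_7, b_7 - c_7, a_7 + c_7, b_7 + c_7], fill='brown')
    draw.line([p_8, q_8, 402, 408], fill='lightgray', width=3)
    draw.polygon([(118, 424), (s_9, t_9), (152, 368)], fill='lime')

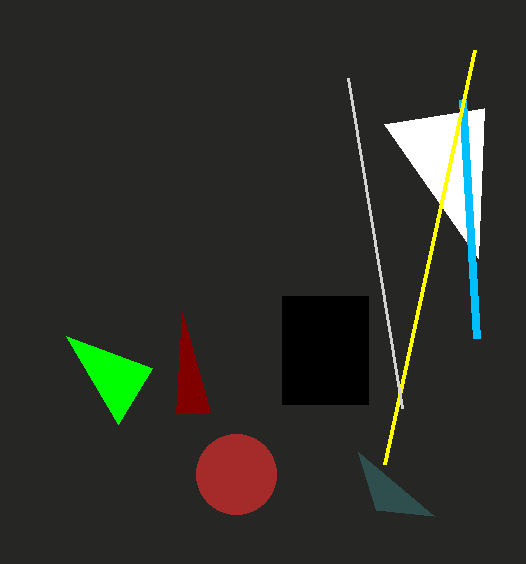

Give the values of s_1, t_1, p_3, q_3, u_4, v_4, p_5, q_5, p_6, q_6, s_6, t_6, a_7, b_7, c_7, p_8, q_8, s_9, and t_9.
s_1 = 210
t_1 = 412
p_3 = 462
q_3 = 100
u_4 = 376
v_4 = 510
p_5 = 474
q_5 = 50
p_6 = 282
q_6 = 296
s_6 = 368
t_6 = 404
a_7 = 236
b_7 = 474
c_7 = 40
p_8 = 348
q_8 = 78
s_9 = 66
t_9 = 336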